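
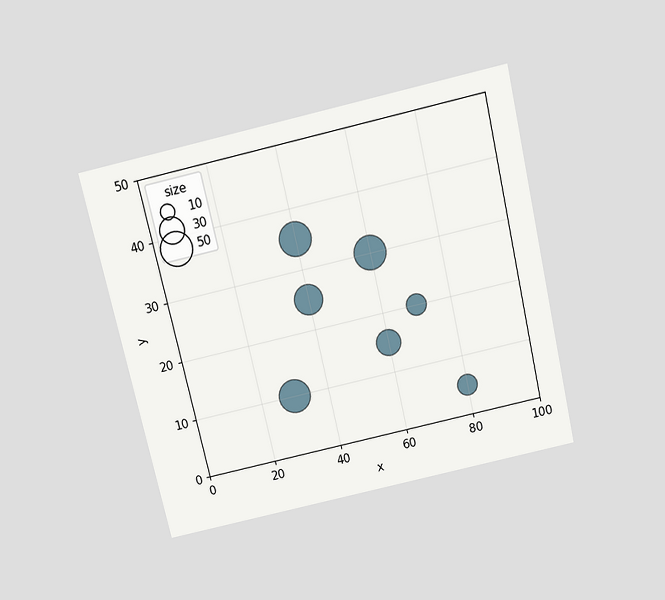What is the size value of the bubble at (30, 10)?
50

The chart is tilted about 13° counter-clockwise and viewed slightly from above. Matching the bubble at (30, 10) against the size legend gives 50.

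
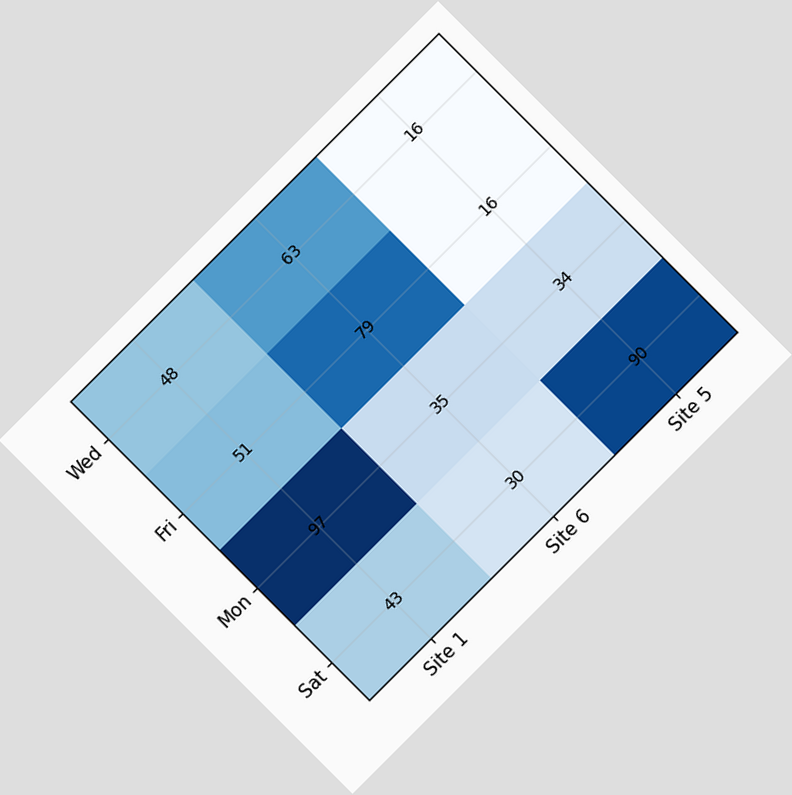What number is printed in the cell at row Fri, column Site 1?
51

The chart is tilted about 45° counter-clockwise. The (Fri, Site 1) cell reads 51.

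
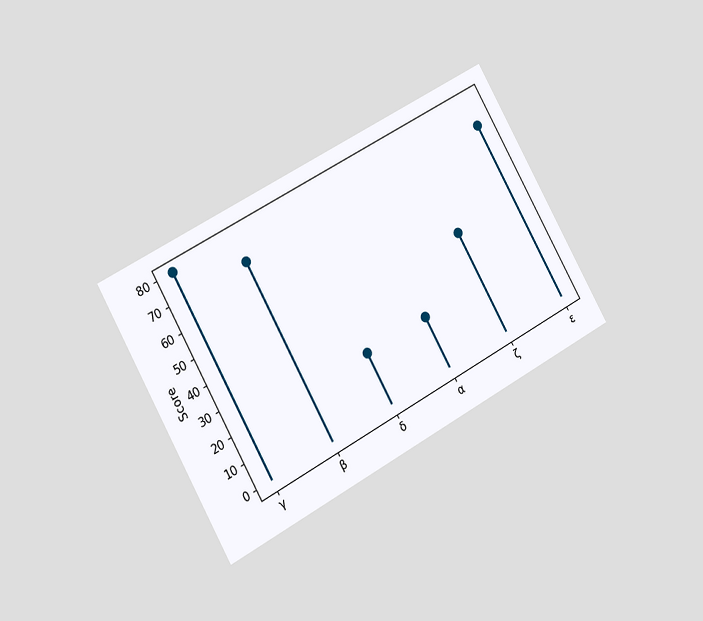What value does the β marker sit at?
70

The chart is tilted about 29° counter-clockwise and viewed slightly from the left. The β marker sits at 70.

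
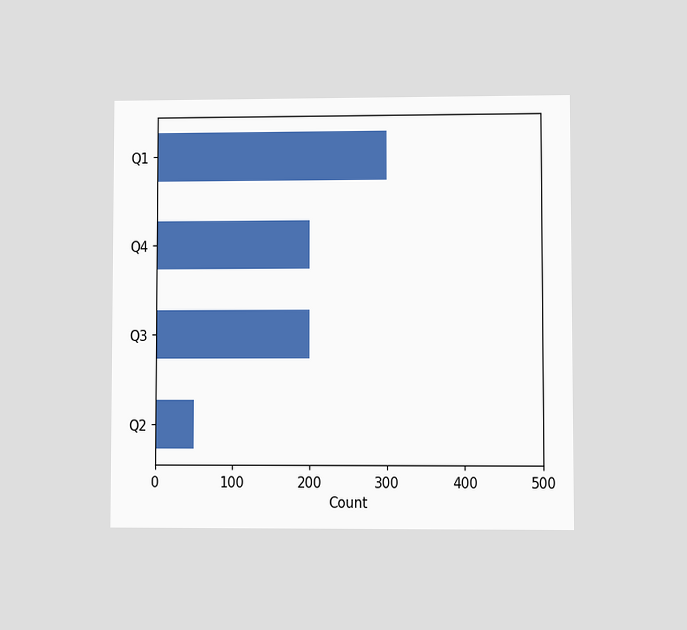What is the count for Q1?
300

The chart is viewed at a slight angle. Reading along the chart's x-axis, the Q1 bar reaches 300.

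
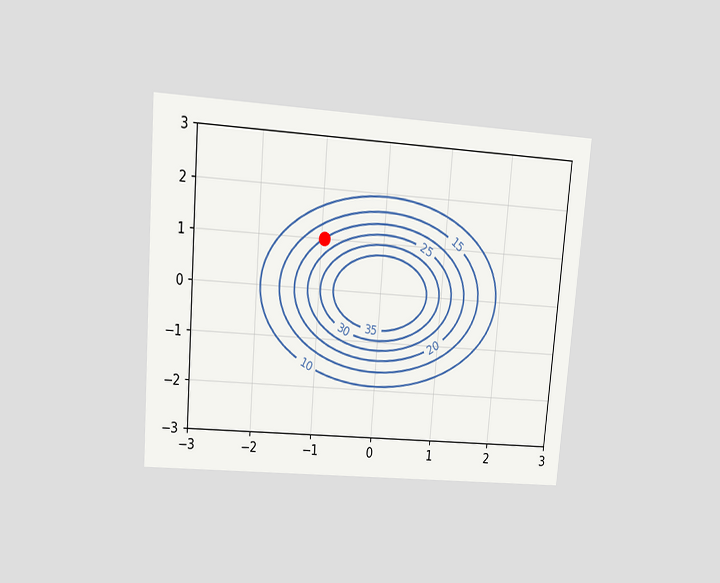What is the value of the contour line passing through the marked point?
20

The chart is tilted about 5° clockwise and viewed at a slight angle. The marked point sits on the contour labelled 20.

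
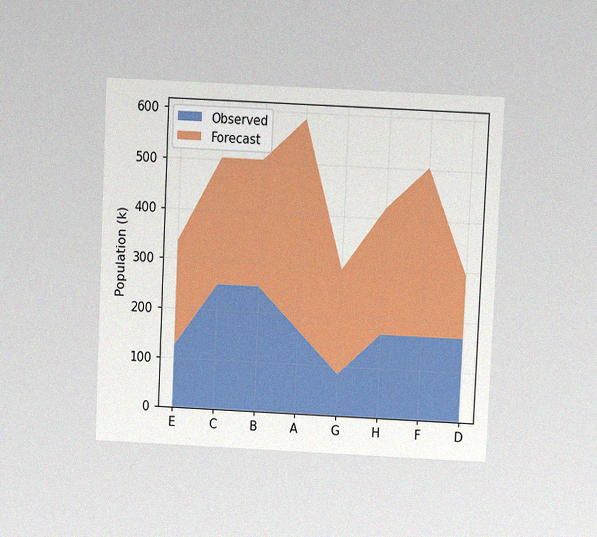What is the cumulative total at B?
The chart is tilted about 3° clockwise and viewed slightly from above, with some photo noise. The stacked total at B reaches 504k.

504k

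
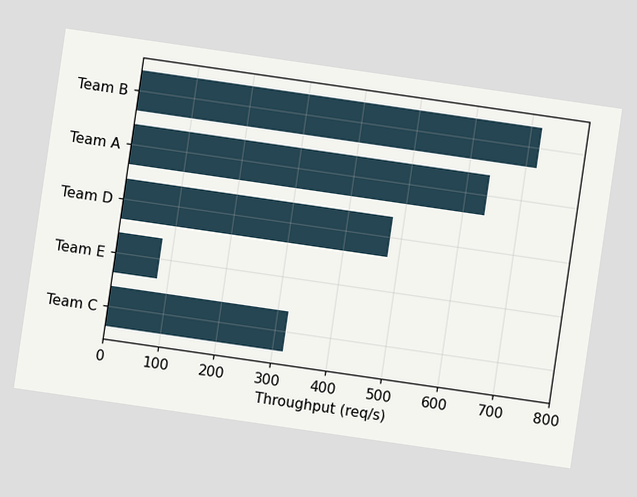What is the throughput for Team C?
320req/s

The chart is tilted about 8° clockwise. Reading along the chart's x-axis, the Team C bar reaches 320req/s.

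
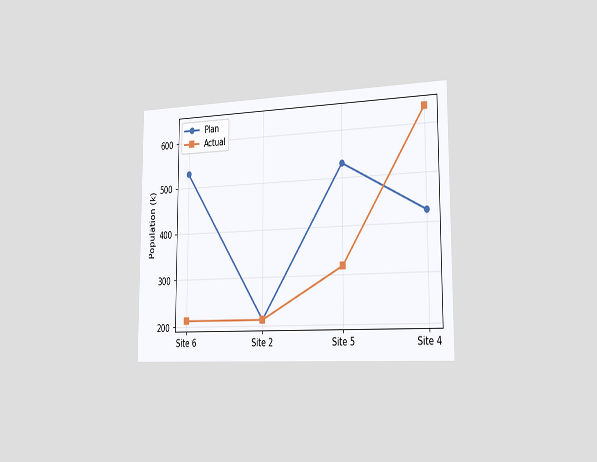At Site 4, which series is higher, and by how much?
The chart is viewed slightly from the right. At Site 4, Actual sits above the other line by 212k.

Actual, by 212k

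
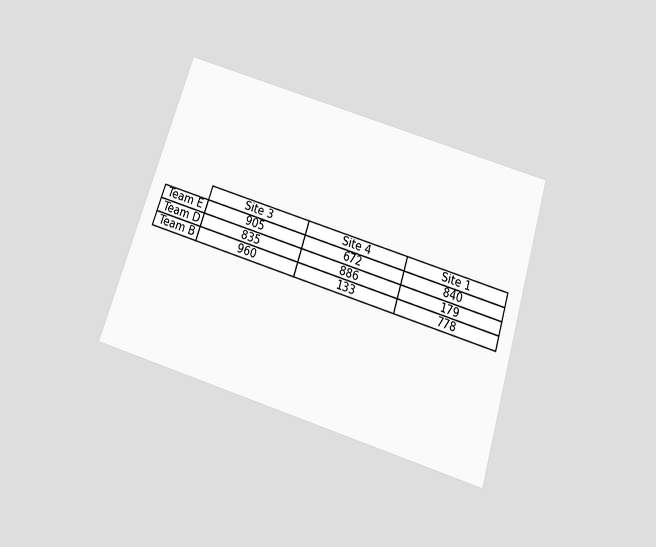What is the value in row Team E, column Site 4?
672

The chart is tilted about 17° clockwise and viewed slightly from below. The (Team E, Site 4) cell reads 672.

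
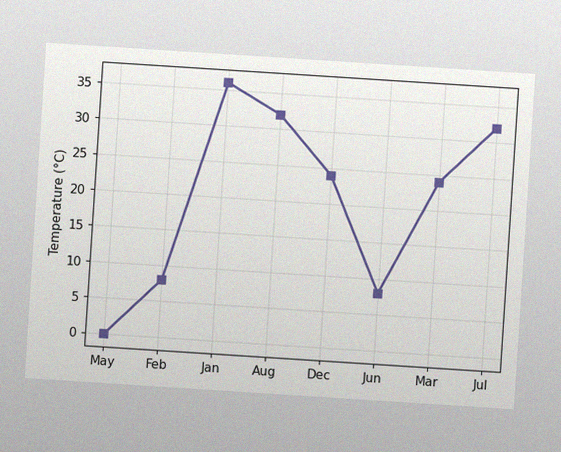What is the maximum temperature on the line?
36°C

The chart is tilted about 4° clockwise, with some photo noise. The highest point is at Jan, and reading across to the y-axis gives 36°C.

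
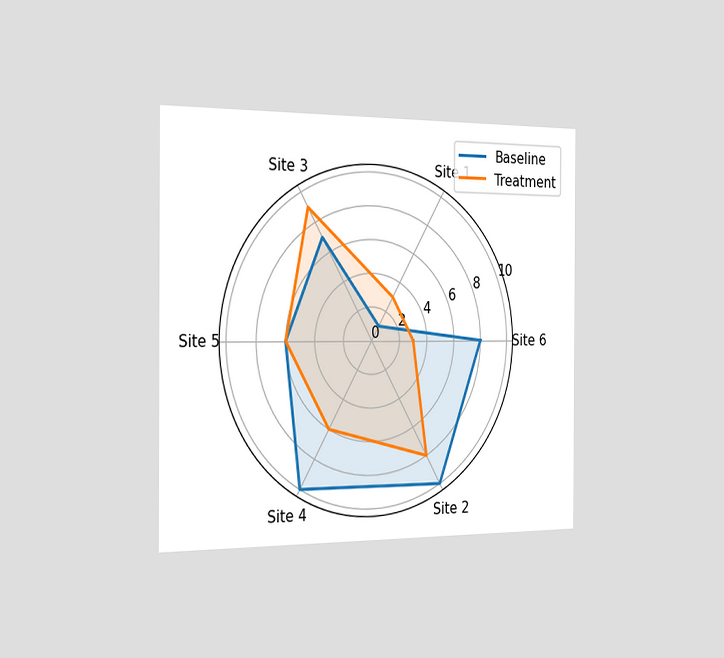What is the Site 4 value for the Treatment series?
The chart is viewed slightly from the left. On the Site 4 axis, Treatment reaches 6.

6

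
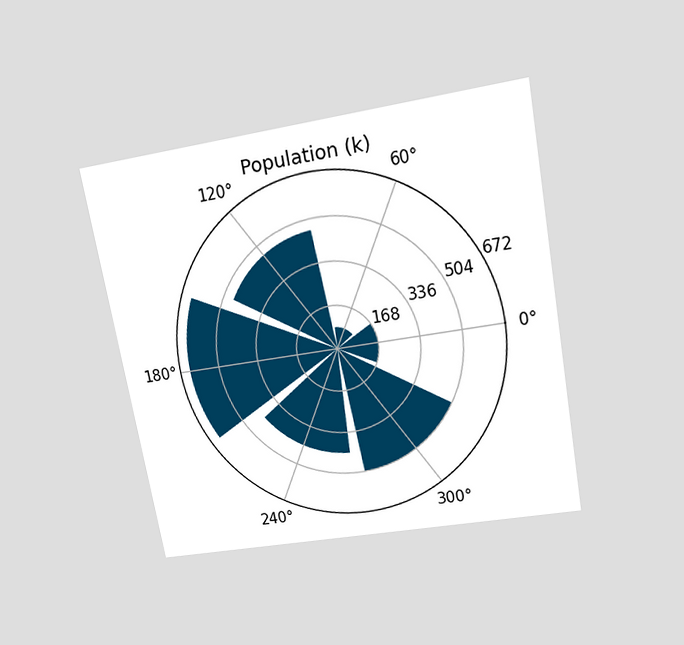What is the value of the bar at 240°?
420k

The chart is tilted about 10° counter-clockwise and viewed slightly from above. The bar at 240° reaches 420k on the radial axis.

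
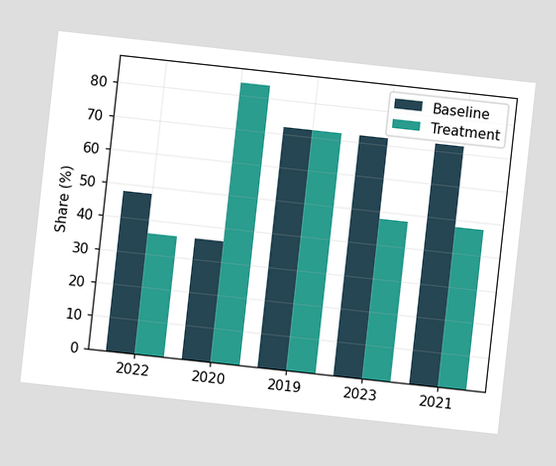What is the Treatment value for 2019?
The chart is tilted about 6° clockwise. The Treatment bar at 2019 reaches 72% on the y-axis.

72%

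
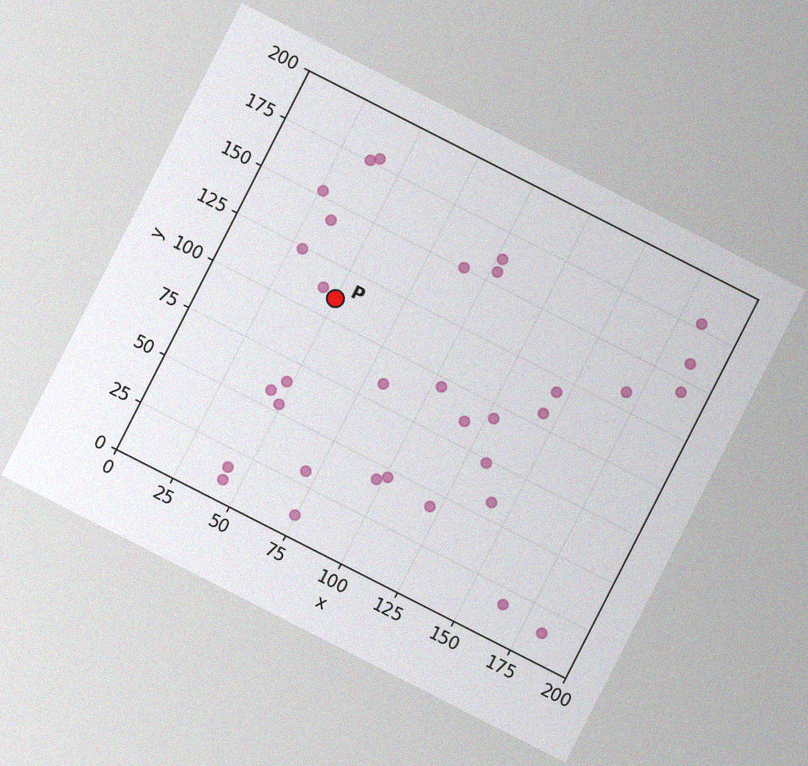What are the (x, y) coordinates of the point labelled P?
(50, 110)

The chart is tilted about 27° clockwise, with some photo noise. Following the gridlines from P to each axis, P sits at (50, 110).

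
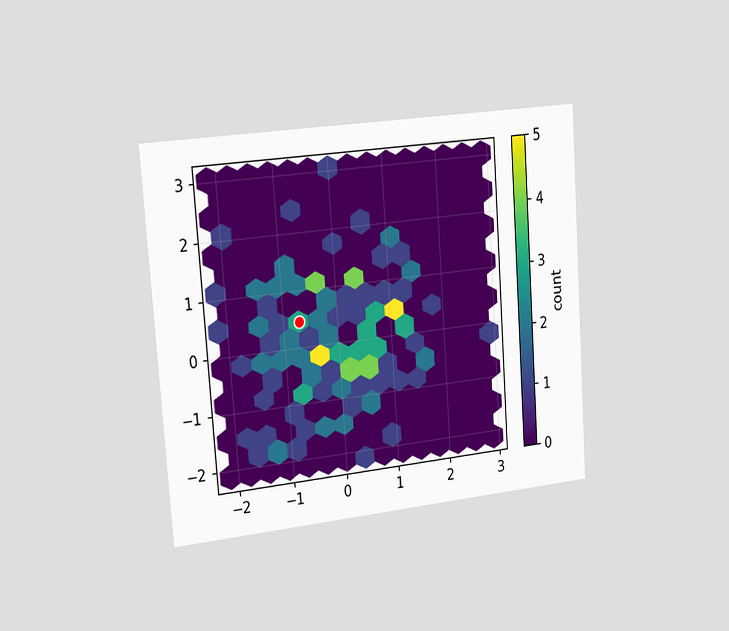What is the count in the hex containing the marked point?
The chart is tilted about 4° counter-clockwise and viewed slightly from the left. The marked hex reads 3 on the colorbar.

3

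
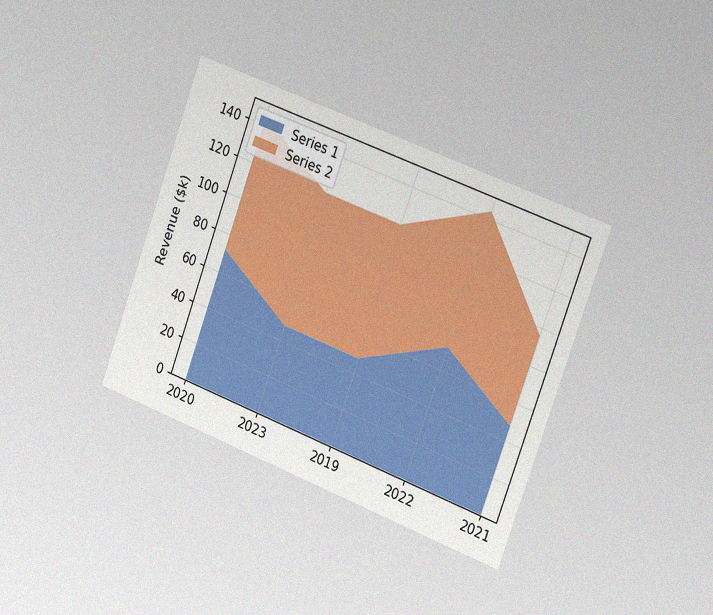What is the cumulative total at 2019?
The chart is tilted about 20° clockwise and viewed slightly from the right, with some photo noise. The stacked total at 2019 reaches $120k.

$120k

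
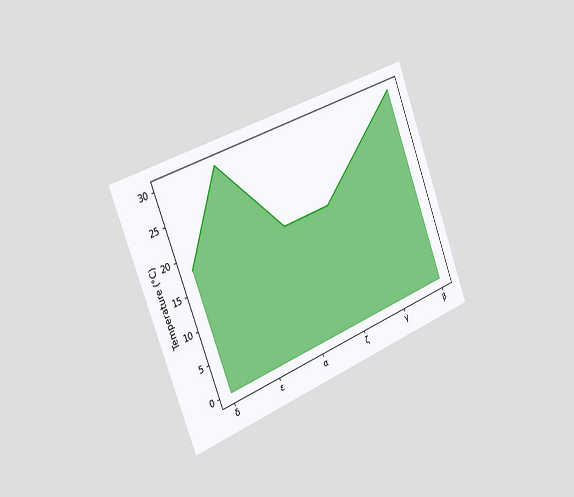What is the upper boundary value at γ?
24°C

The chart is tilted about 21° counter-clockwise and viewed slightly from the left. At γ the upper boundary is at 24°C.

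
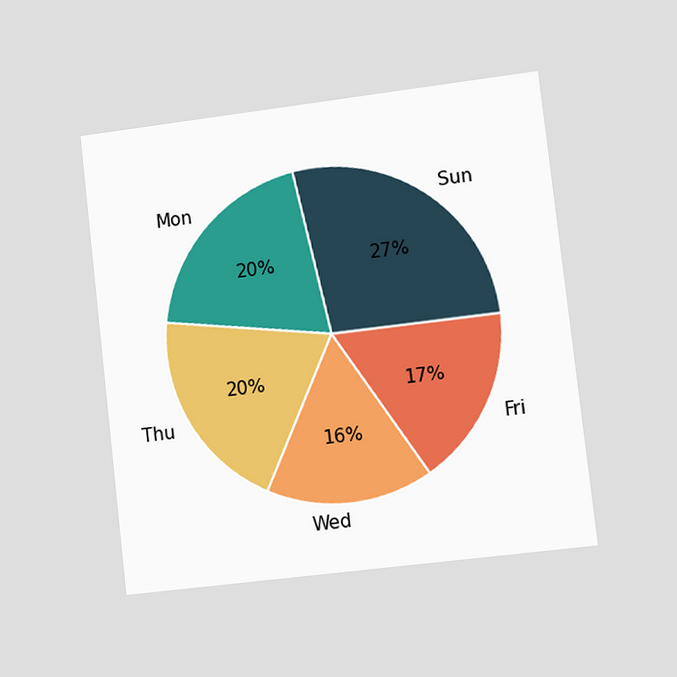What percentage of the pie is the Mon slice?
20%

The chart is tilted about 6° counter-clockwise and viewed slightly from the right. The Mon slice takes up 20% of the pie.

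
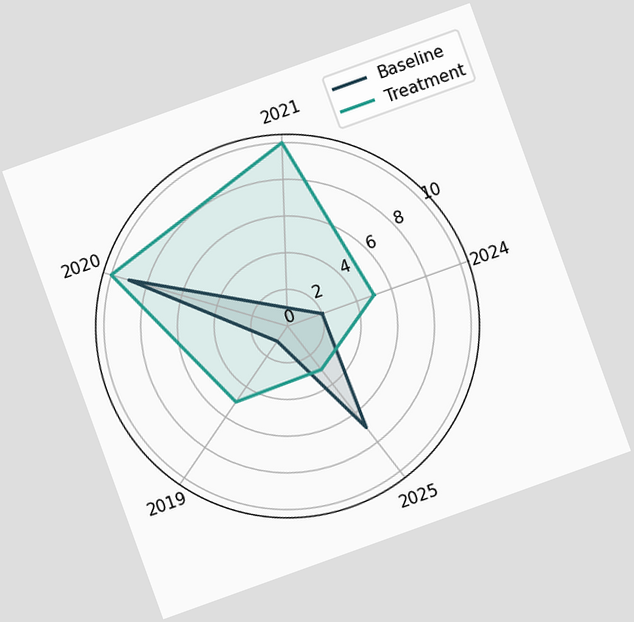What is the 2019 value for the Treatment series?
5

The chart is tilted about 20° counter-clockwise. On the 2019 axis, Treatment reaches 5.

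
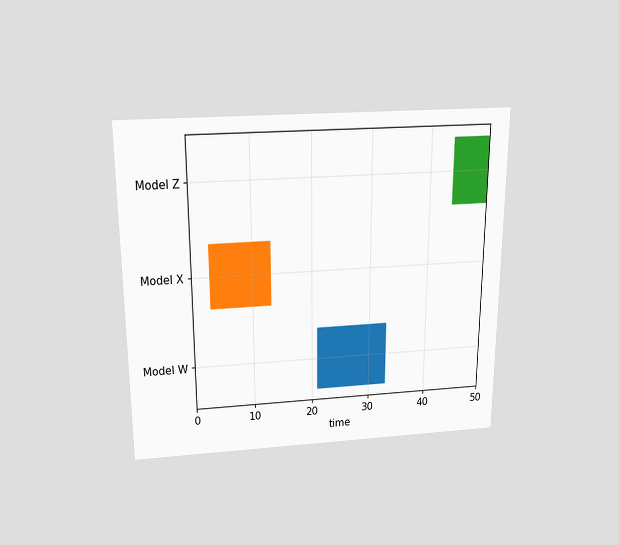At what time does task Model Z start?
44

The chart is viewed slightly from above. The Model Z bar begins at t=44.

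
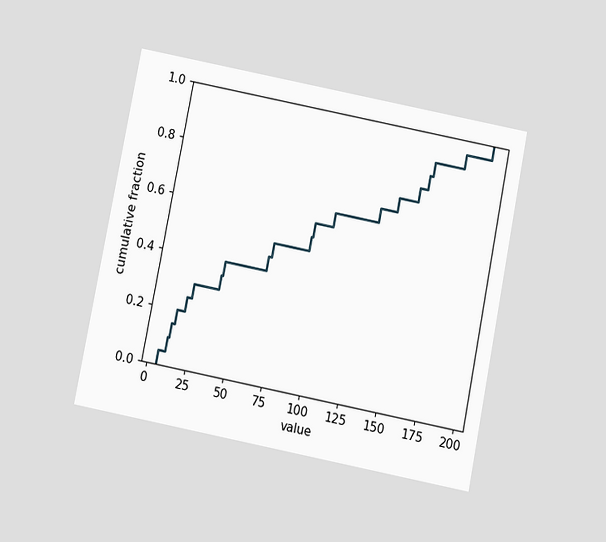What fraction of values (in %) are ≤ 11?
15%

The chart is tilted about 11° clockwise and viewed slightly from below. At x=11 the ECDF step is at 15%.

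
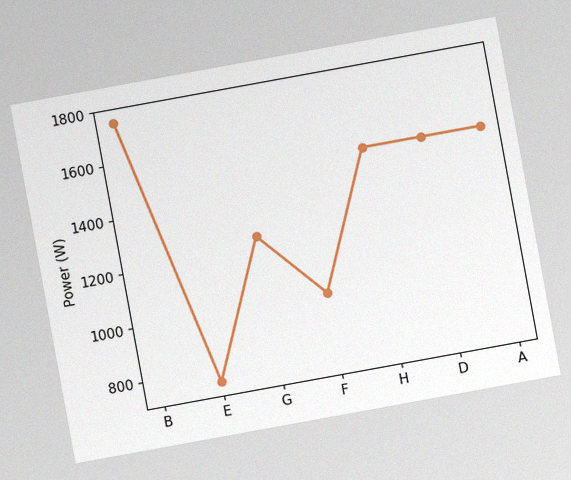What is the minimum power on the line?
750W

The chart is tilted about 10° counter-clockwise, with some photo noise. The lowest point is at E, and reading across to the y-axis gives 750W.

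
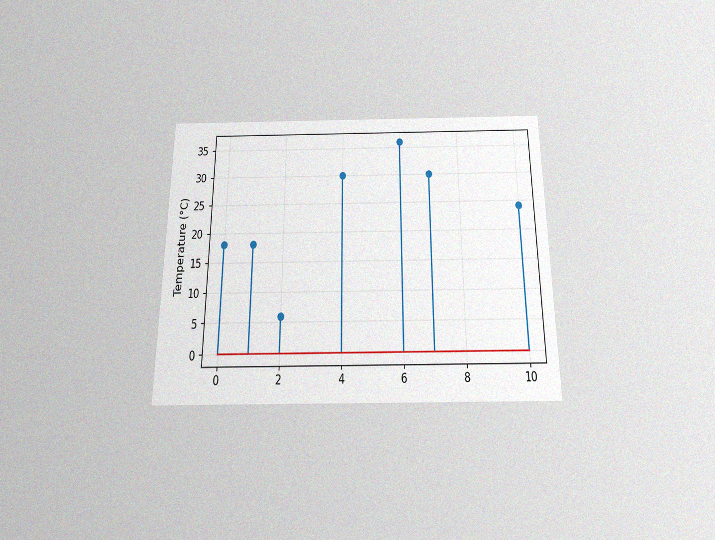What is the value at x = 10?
24°C

The chart is viewed slightly from below, with some photo noise. The stem at x=10 reaches 24°C.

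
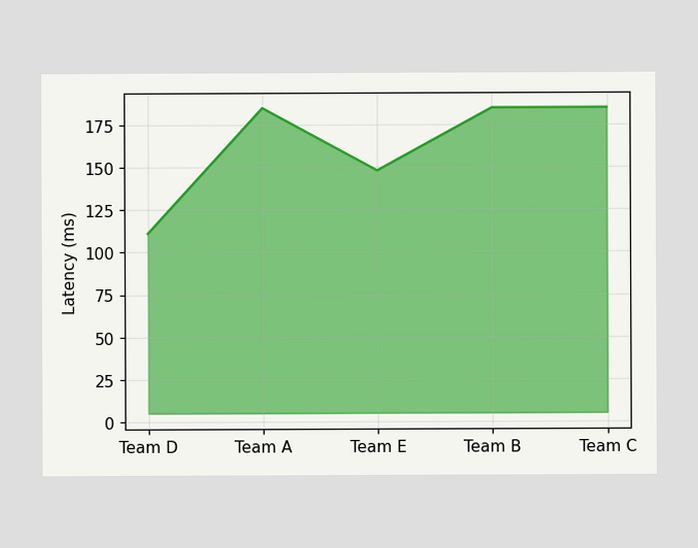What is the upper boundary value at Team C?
185ms

At Team C the upper boundary is at 185ms.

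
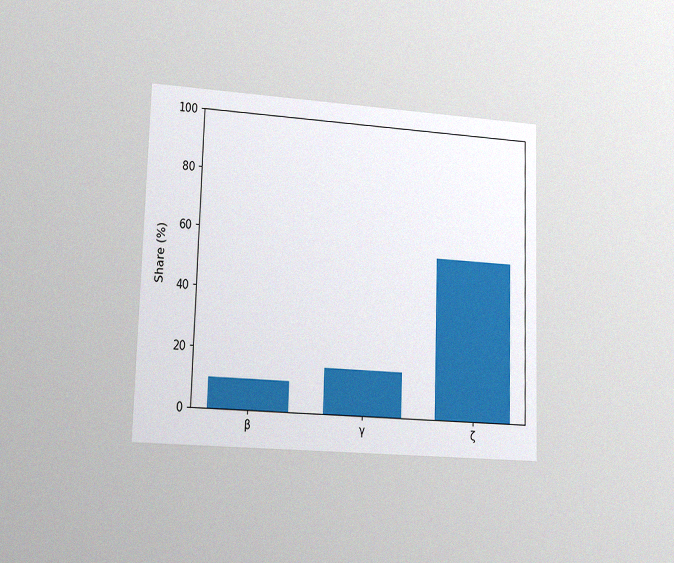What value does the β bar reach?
10%

The chart is viewed slightly from the left, with some photo noise. Reading along the chart's y-axis, the β bar reaches 10%.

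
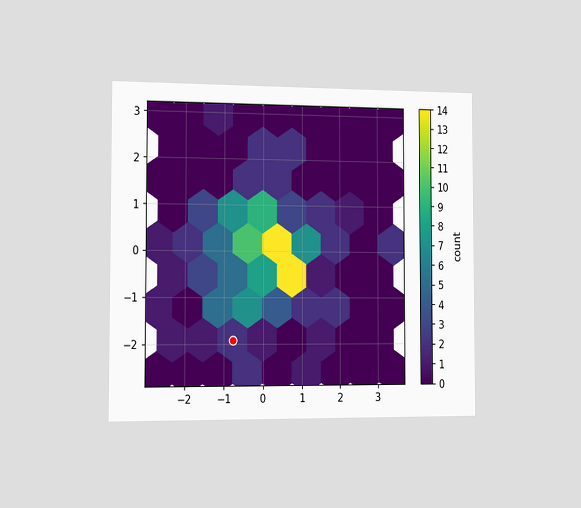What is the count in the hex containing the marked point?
2

The chart is viewed slightly from the left. The marked hex reads 2 on the colorbar.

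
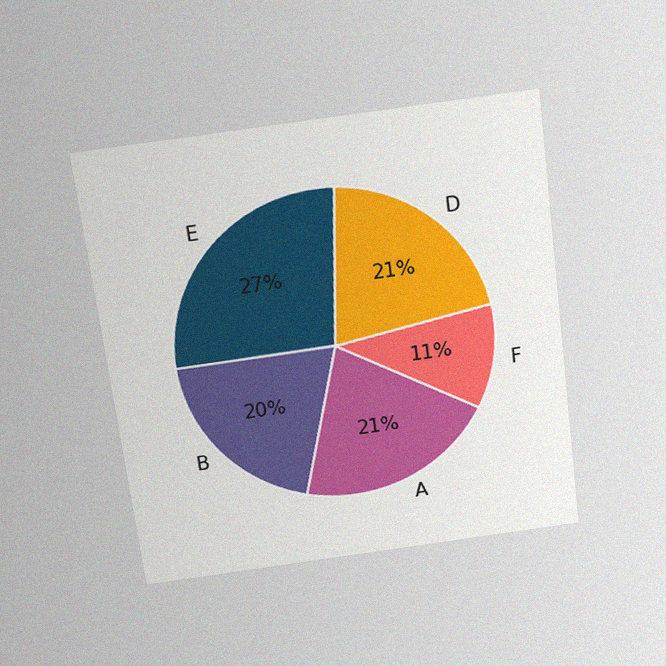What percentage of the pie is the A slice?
The chart is tilted about 7° counter-clockwise and viewed slightly from above, with some photo noise. The A slice takes up 21% of the pie.

21%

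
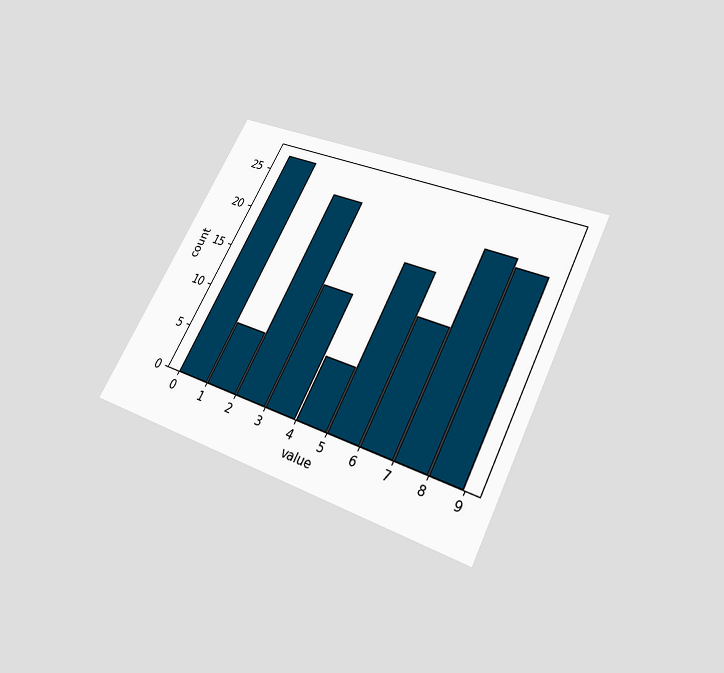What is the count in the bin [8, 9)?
The chart is tilted about 27° clockwise and viewed slightly from below. The [8, 9) bin has height 22.

22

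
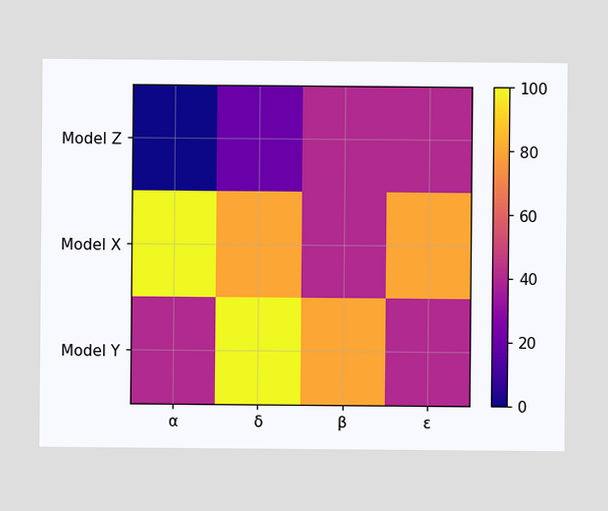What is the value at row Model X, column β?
Matching cell (Model X, β) against the colorbar gives 40.

40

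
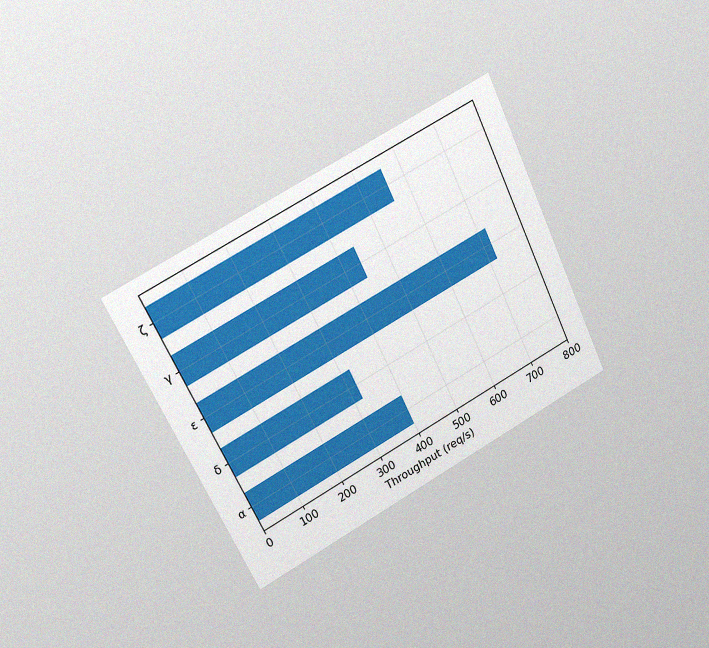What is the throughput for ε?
The chart is tilted about 27° counter-clockwise and viewed at a slight angle, with some photo noise. Reading along the chart's x-axis, the ε bar reaches 720req/s.

720req/s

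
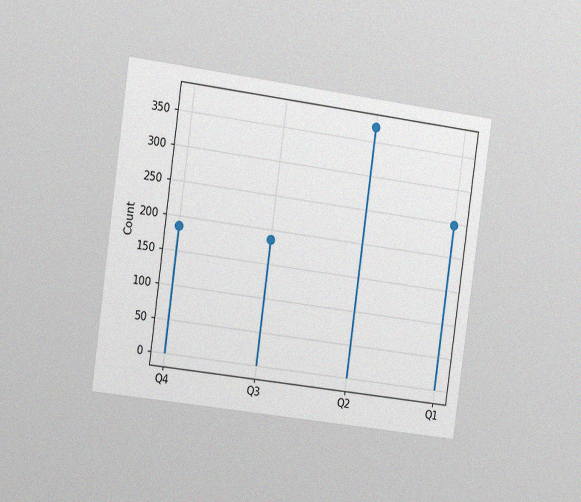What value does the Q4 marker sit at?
186

The chart is tilted about 8° clockwise and viewed slightly from the left, with some photo noise. The Q4 marker sits at 186.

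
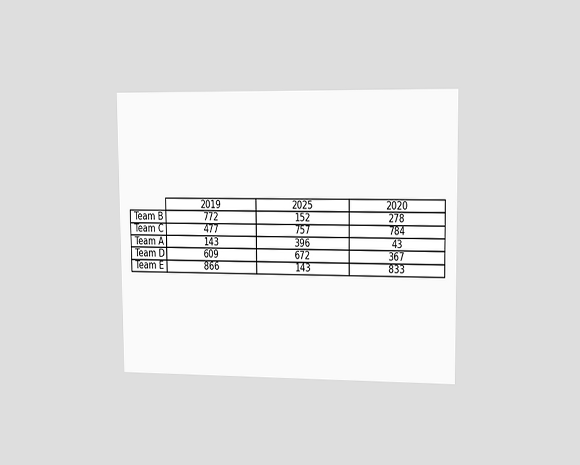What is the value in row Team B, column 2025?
152

The chart is viewed slightly from the right. The (Team B, 2025) cell reads 152.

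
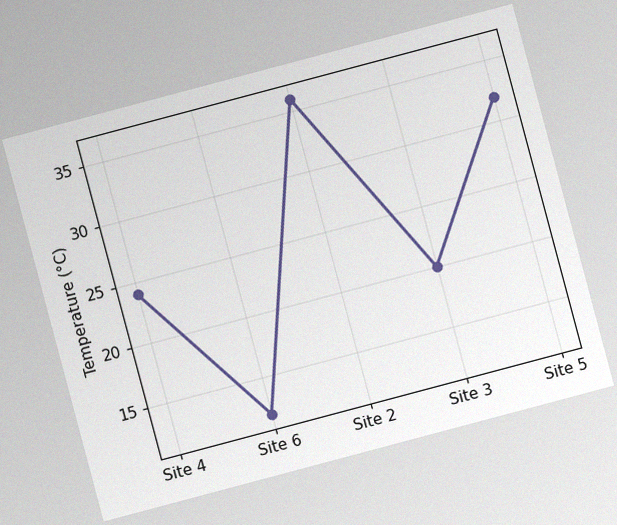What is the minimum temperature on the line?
The chart is tilted about 15° counter-clockwise, with some photo noise. The lowest point is at Site 6, and reading across to the y-axis gives 12°C.

12°C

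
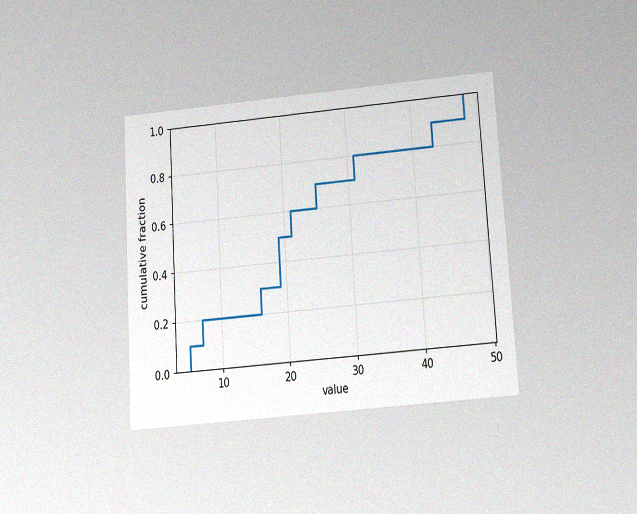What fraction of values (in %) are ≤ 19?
The chart is tilted about 4° counter-clockwise and viewed slightly from below, with some photo noise. At x=19 the ECDF step is at 50%.

50%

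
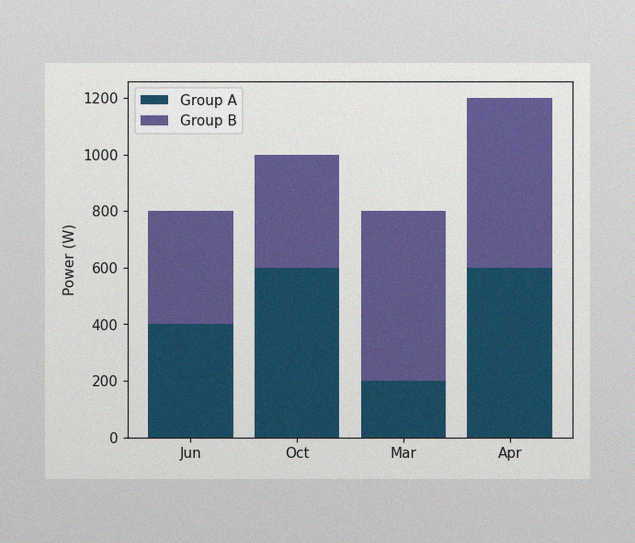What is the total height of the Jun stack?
The image has some photo noise and uneven lighting. The Jun stack's top reaches 800W on the y-axis.

800W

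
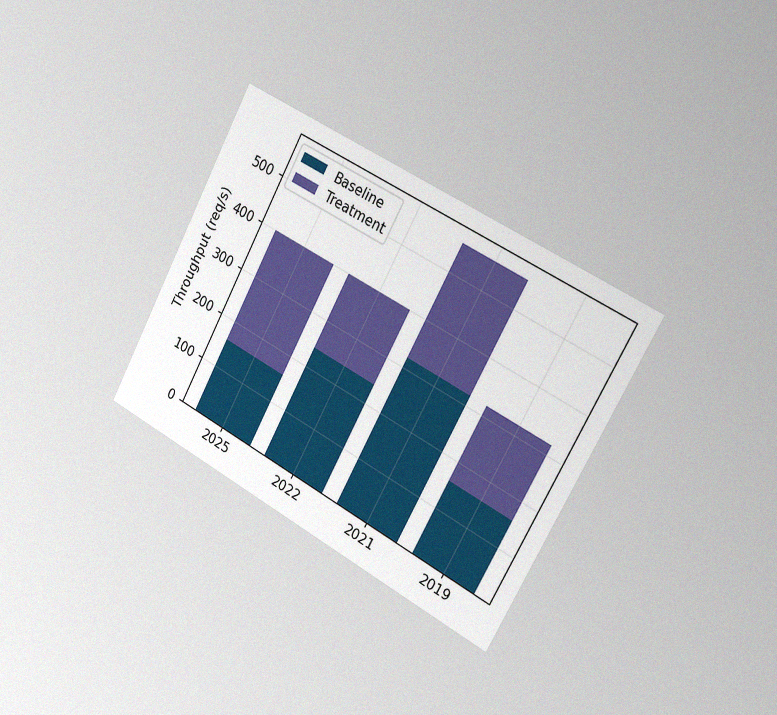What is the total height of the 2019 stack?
320req/s

The chart is tilted about 28° clockwise and viewed slightly from the right, with some photo noise. The 2019 stack's top reaches 320req/s on the y-axis.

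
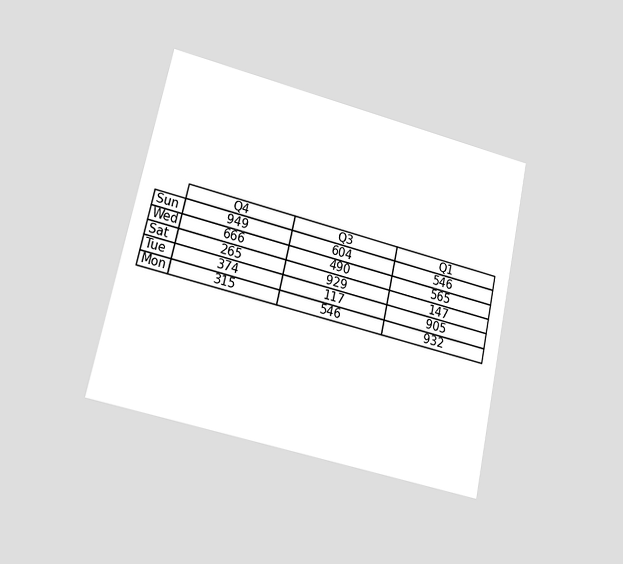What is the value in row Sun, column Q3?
604

The chart is tilted about 12° clockwise and viewed at a slight angle. The (Sun, Q3) cell reads 604.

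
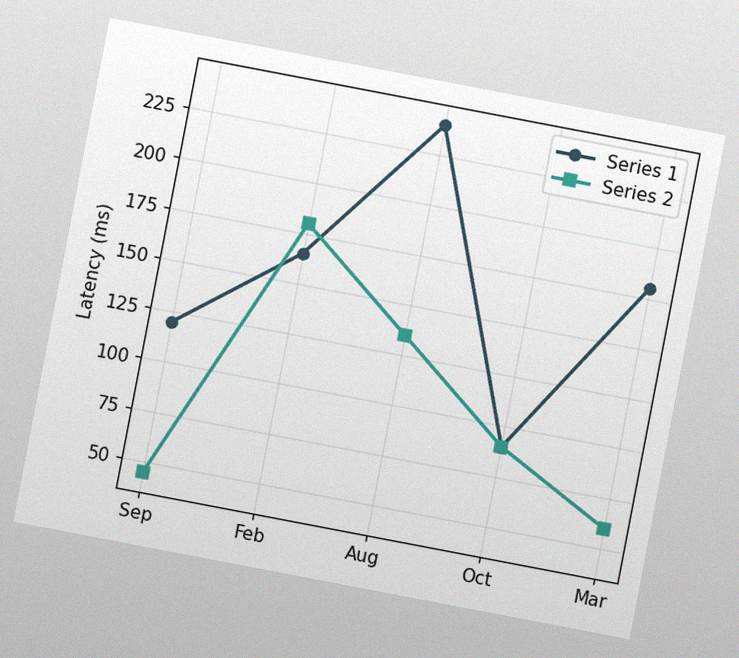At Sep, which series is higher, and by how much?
The chart is tilted about 11° clockwise, with some photo noise. At Sep, Series 1 sits above the other line by 75ms.

Series 1, by 75ms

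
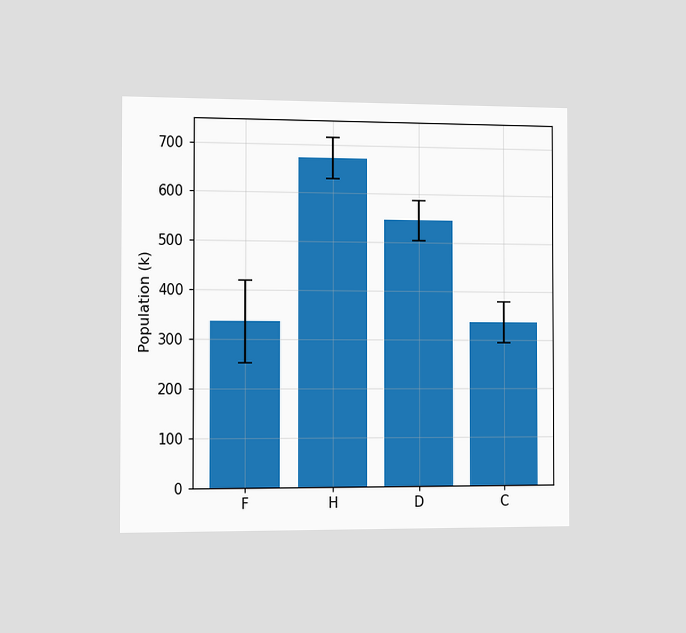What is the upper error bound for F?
420k

The chart is viewed slightly from the left. The F bar's upper whisker reaches 420k.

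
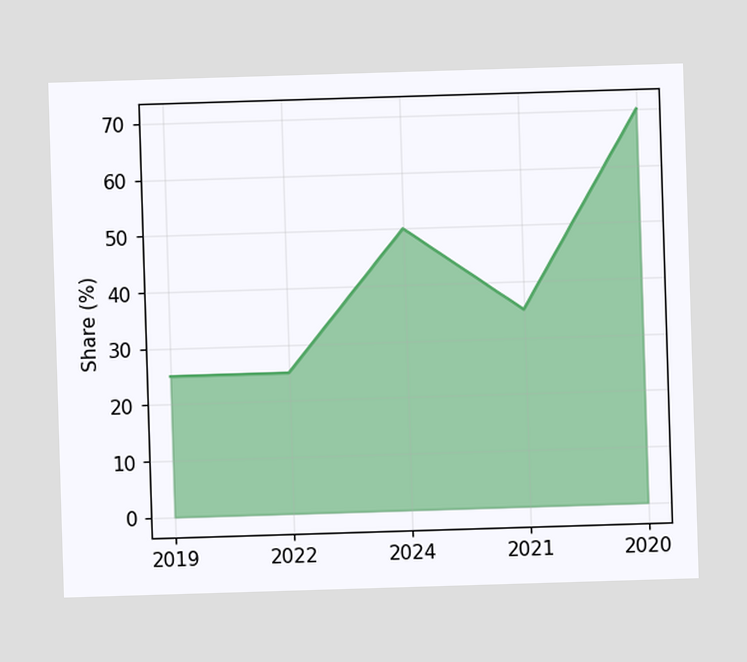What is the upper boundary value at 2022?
25%

At 2022 the upper boundary is at 25%.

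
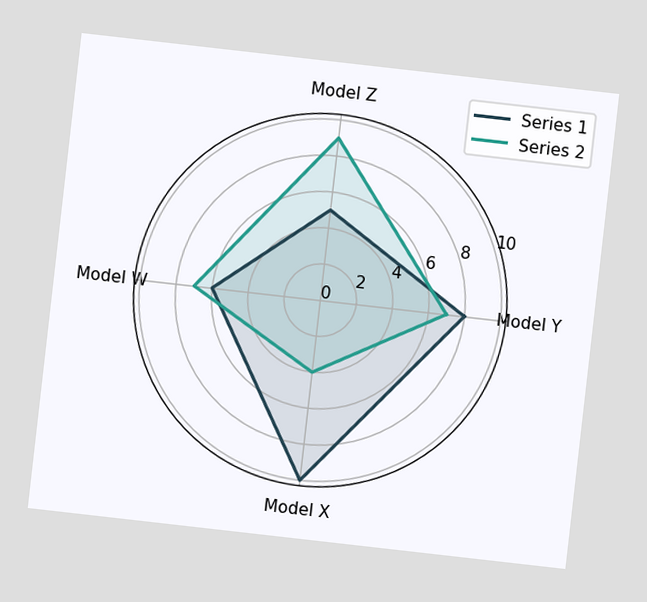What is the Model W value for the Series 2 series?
The chart is tilted about 6° clockwise. On the Model W axis, Series 2 reaches 7.

7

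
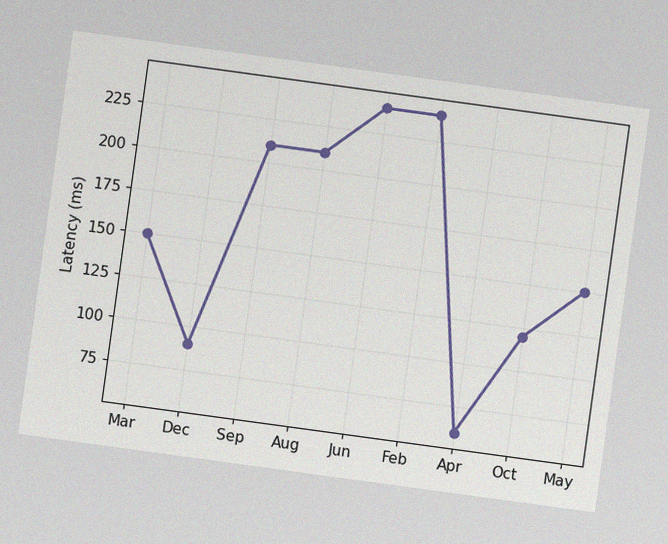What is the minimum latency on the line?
60ms

The chart is tilted about 8° clockwise, with some photo noise. The lowest point is at Apr, and reading across to the y-axis gives 60ms.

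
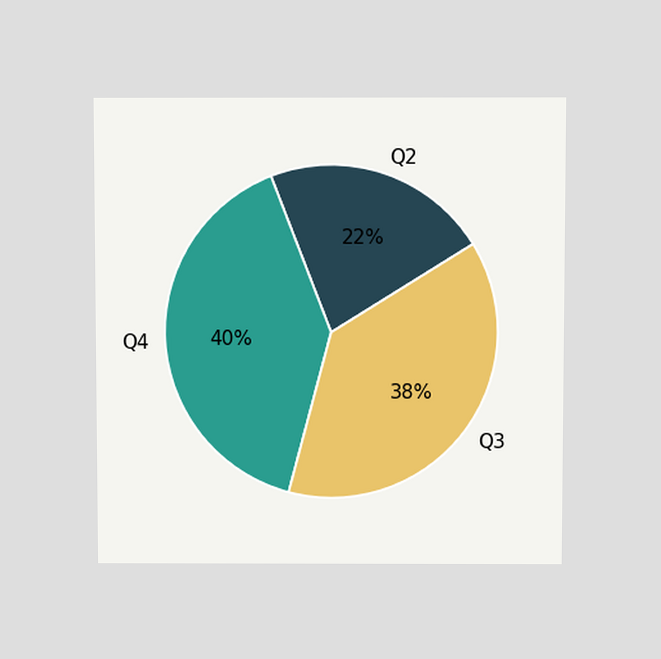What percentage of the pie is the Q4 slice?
The chart is viewed slightly from above. The Q4 slice takes up 40% of the pie.

40%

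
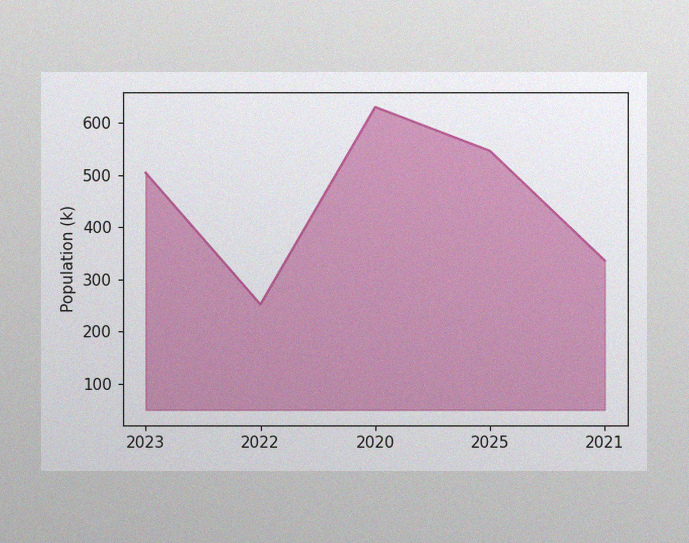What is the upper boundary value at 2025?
546k

The image has some photo noise and uneven lighting. At 2025 the upper boundary is at 546k.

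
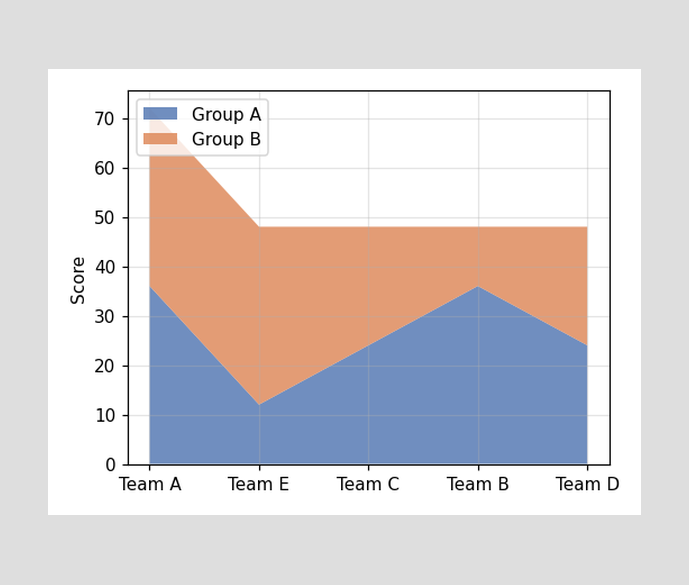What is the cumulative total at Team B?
48

The stacked total at Team B reaches 48.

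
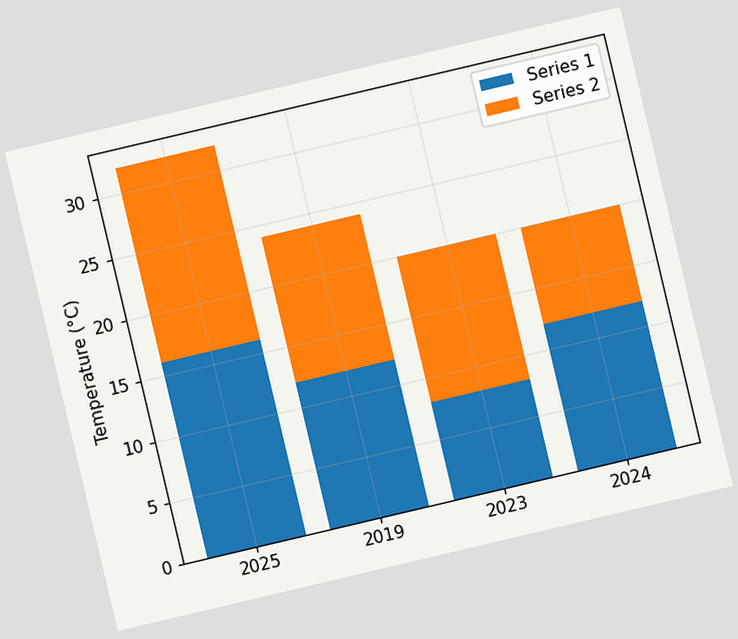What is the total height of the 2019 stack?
24°C

The chart is tilted about 13° counter-clockwise. The 2019 stack's top reaches 24°C on the y-axis.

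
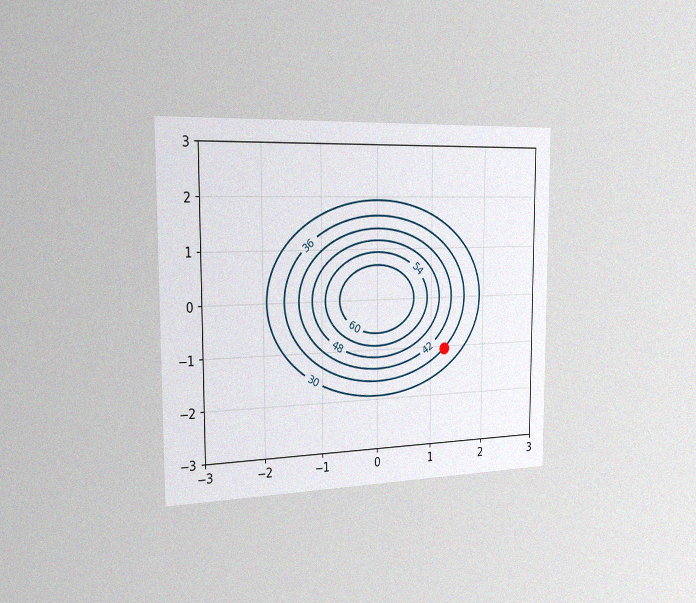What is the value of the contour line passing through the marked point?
The chart is viewed slightly from the left, with some photo noise. The marked point sits on the contour labelled 36.

36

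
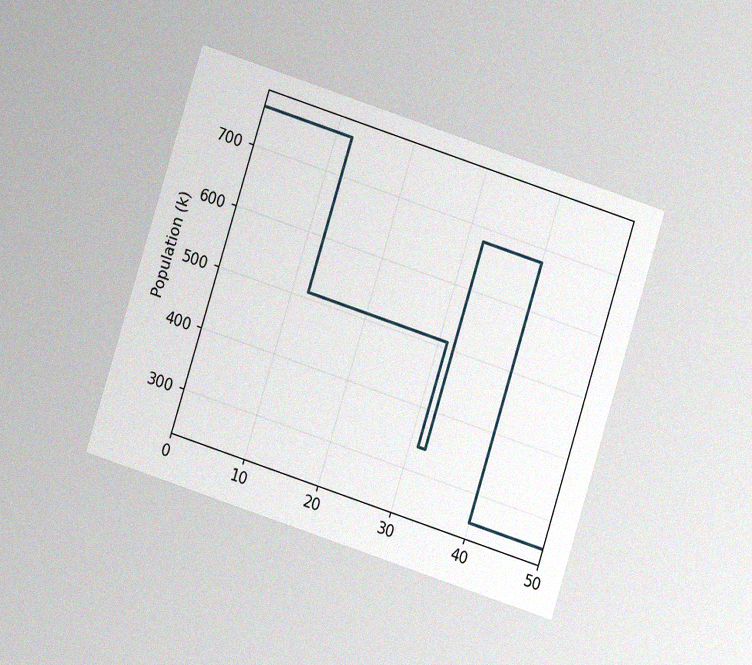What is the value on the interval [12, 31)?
510k

The chart is tilted about 18° clockwise and viewed at a slight angle, with some photo noise. On [12, 31) the step sits at 510k.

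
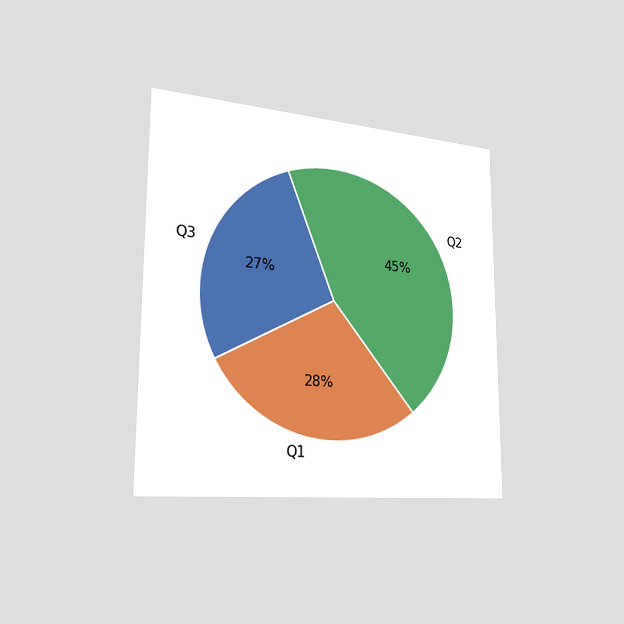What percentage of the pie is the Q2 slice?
The chart is viewed slightly from the left. The Q2 slice takes up 45% of the pie.

45%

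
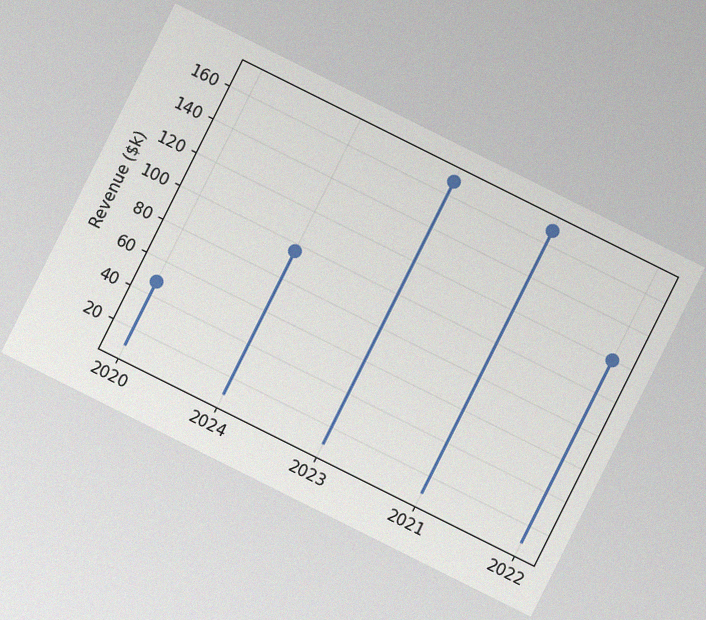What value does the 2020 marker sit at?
$48k

The chart is tilted about 27° clockwise, with some photo noise. The 2020 marker sits at $48k.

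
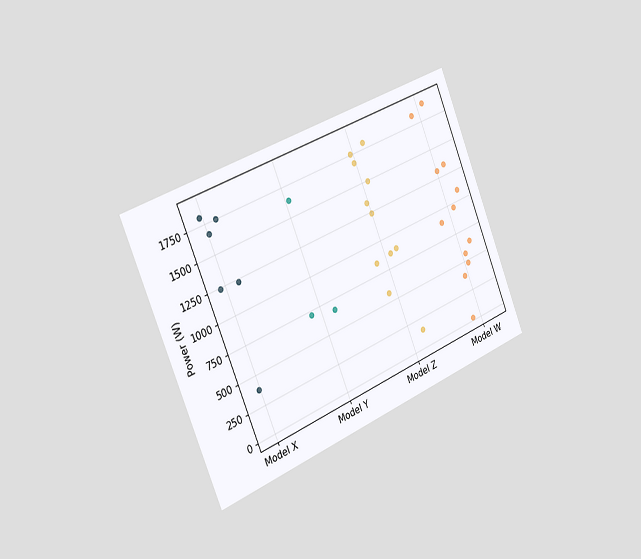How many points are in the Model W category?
12

The chart is tilted about 23° counter-clockwise and viewed slightly from the left. Counting the markers in the Model W column gives 12.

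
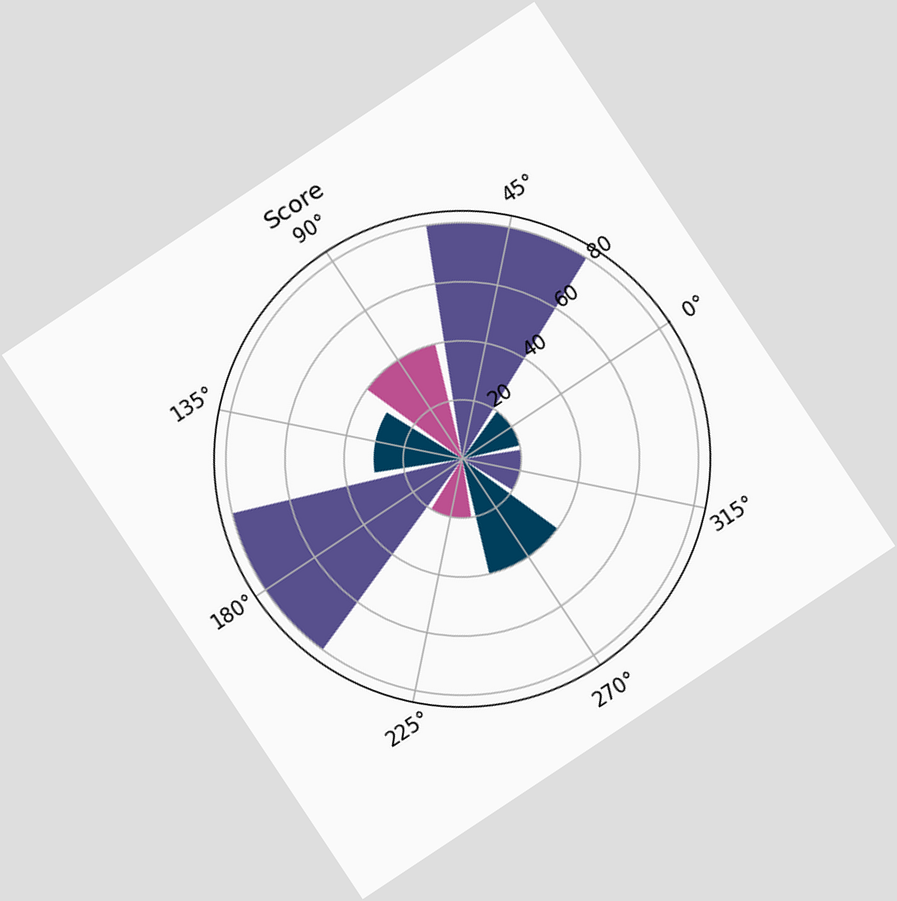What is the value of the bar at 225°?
20

The chart is tilted about 34° counter-clockwise. The bar at 225° reaches 20 on the radial axis.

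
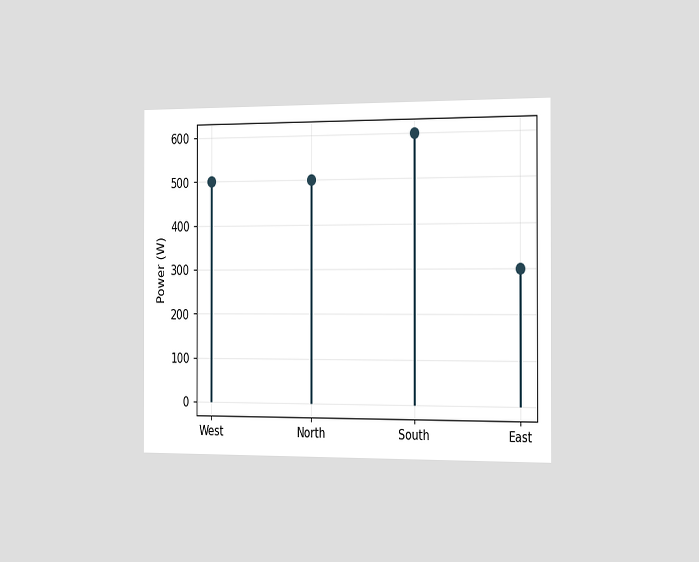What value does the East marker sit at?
The chart is viewed slightly from the right. The East marker sits at 300W.

300W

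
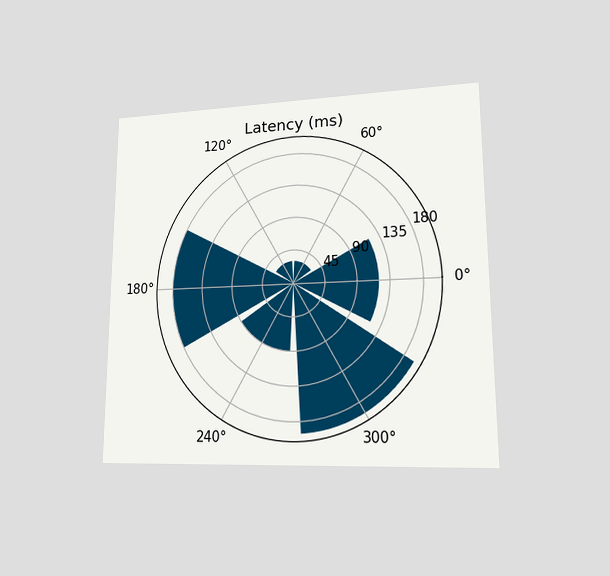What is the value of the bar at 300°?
195ms

The chart is viewed at a slight angle. The bar at 300° reaches 195ms on the radial axis.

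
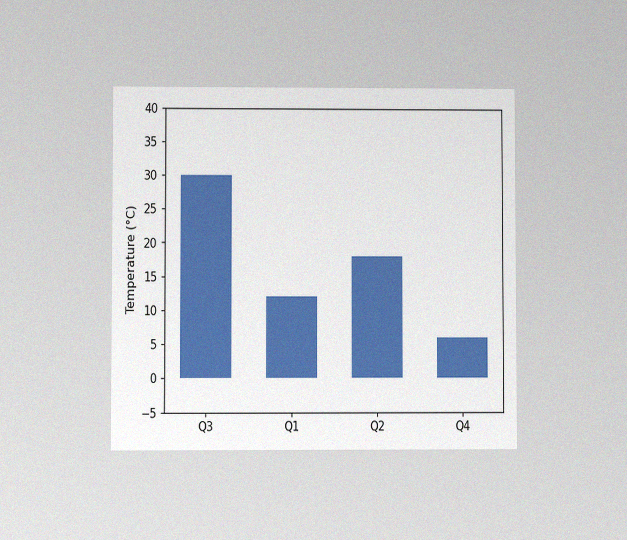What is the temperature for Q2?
18°C

The chart is viewed at a slight angle, with some photo noise. Reading along the chart's y-axis, the Q2 bar reaches 18°C.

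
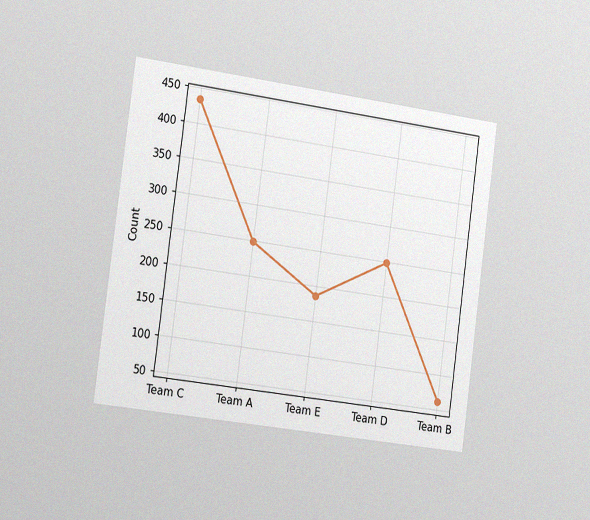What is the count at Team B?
The chart is tilted about 8° clockwise and viewed slightly from the left, with some photo noise. At Team B, the line is at 62.

62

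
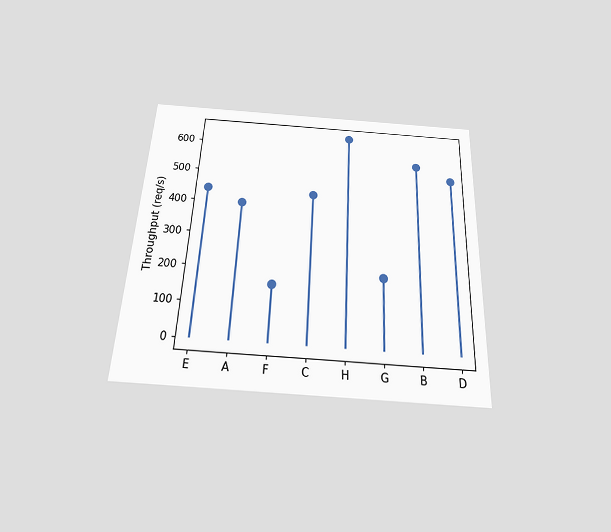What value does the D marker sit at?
520req/s

The chart is tilted about 3° clockwise and viewed slightly from below. The D marker sits at 520req/s.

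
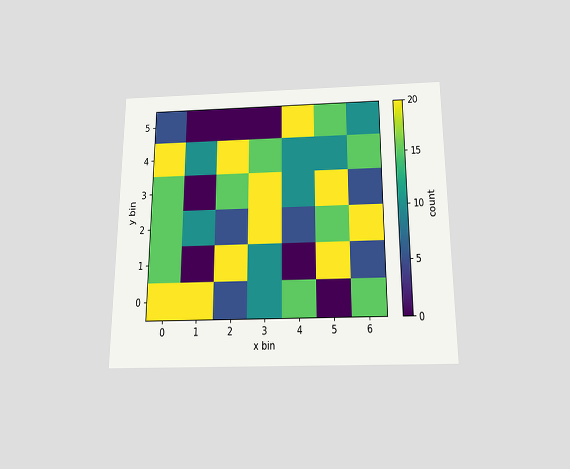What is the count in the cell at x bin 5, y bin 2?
15

The chart is viewed slightly from below. Matching the cell (5, 2) against the colorbar gives 15.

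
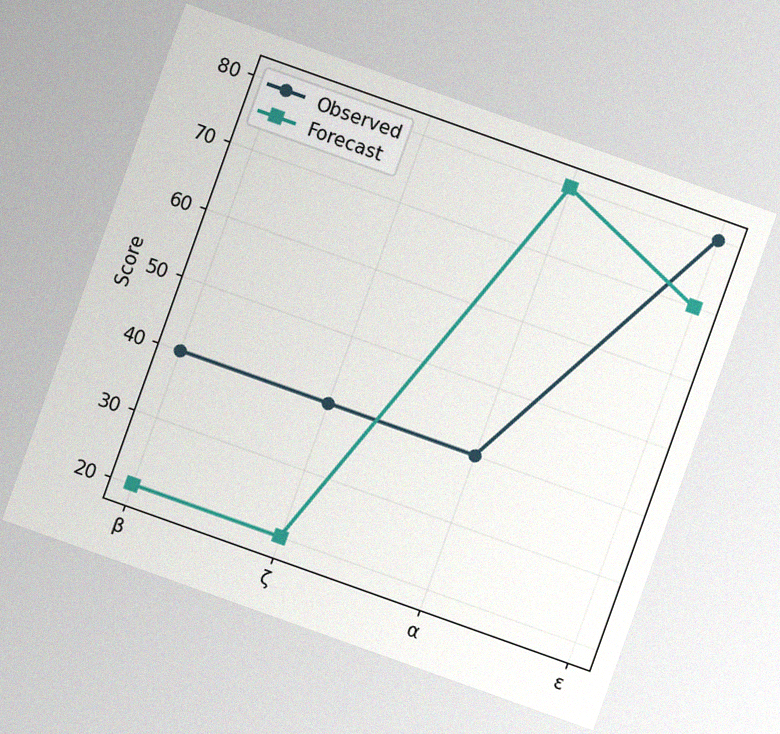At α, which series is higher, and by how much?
Forecast, by 40

The chart is tilted about 20° clockwise, with some photo noise. At α, Forecast sits above the other line by 40.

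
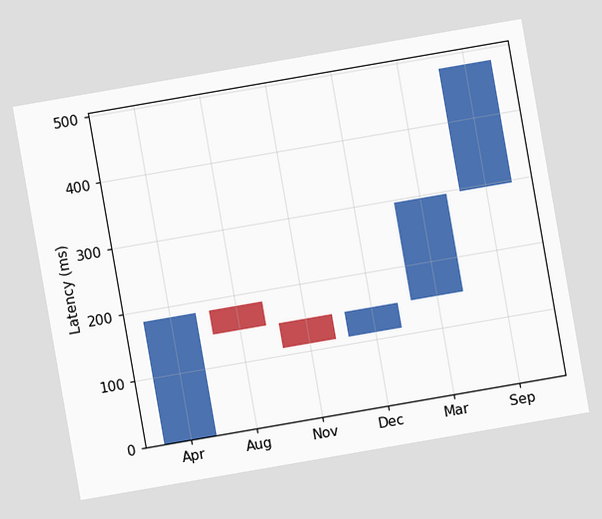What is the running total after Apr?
185ms

The chart is tilted about 10° counter-clockwise. After Apr the running total reaches 185ms.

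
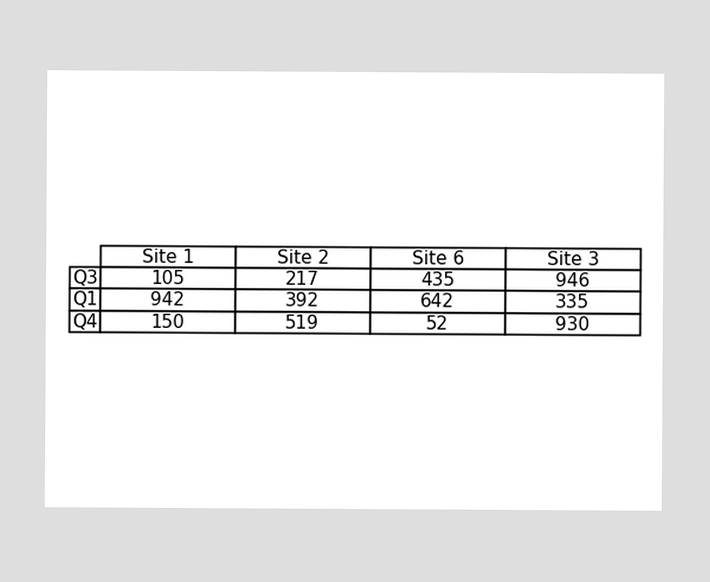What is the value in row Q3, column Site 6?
435

The (Q3, Site 6) cell reads 435.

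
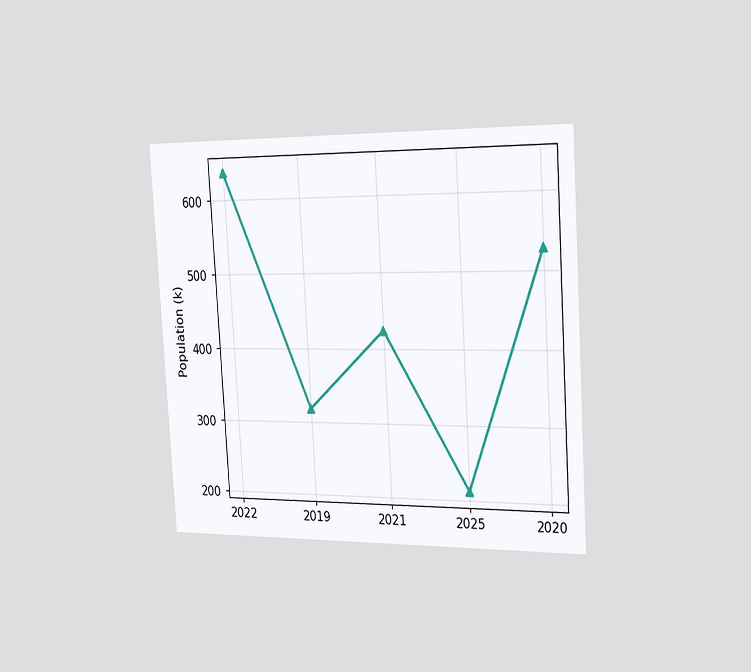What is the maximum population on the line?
636k

The chart is tilted about 4° counter-clockwise and viewed slightly from the right. The highest point is at 2022, and reading across to the y-axis gives 636k.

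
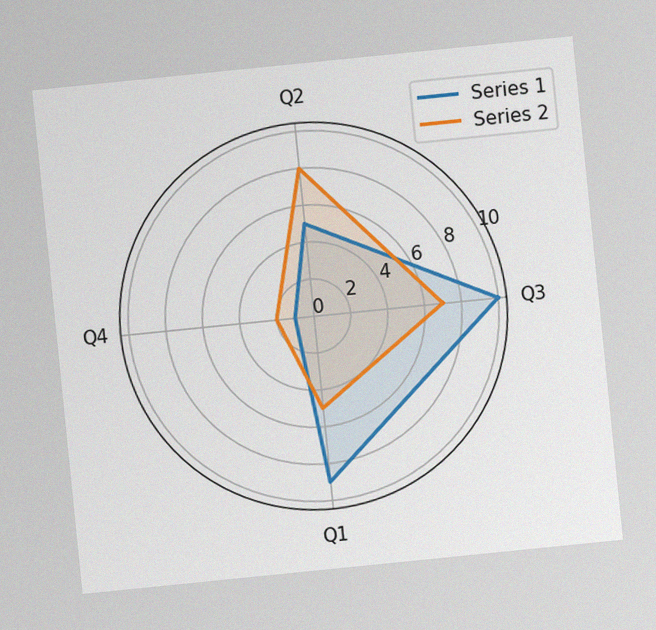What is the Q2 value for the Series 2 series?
The chart is tilted about 6° counter-clockwise, with some photo noise. On the Q2 axis, Series 2 reaches 8.

8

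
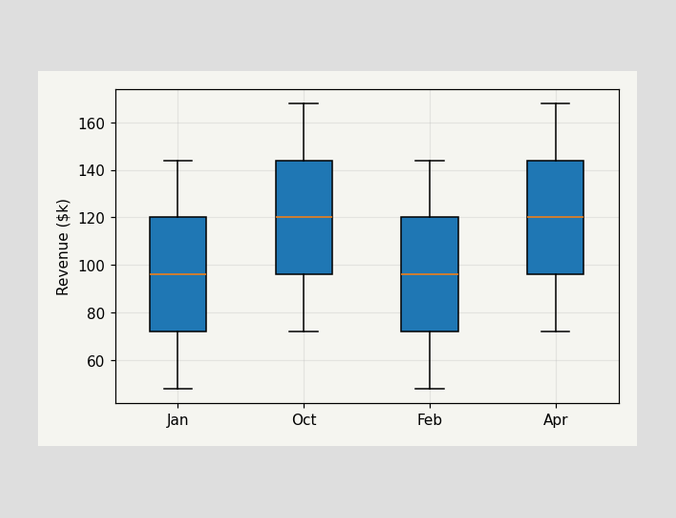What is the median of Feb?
The median line in the Feb box sits at $96k.

$96k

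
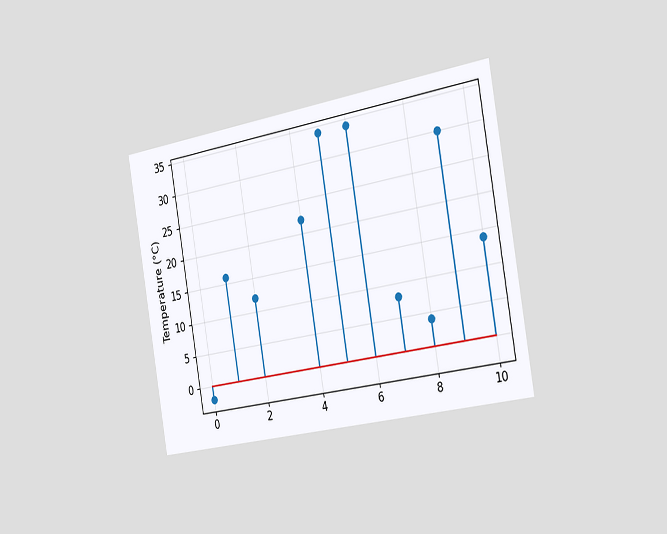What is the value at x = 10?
14°C

The chart is tilted about 10° counter-clockwise and viewed slightly from the right. The stem at x=10 reaches 14°C.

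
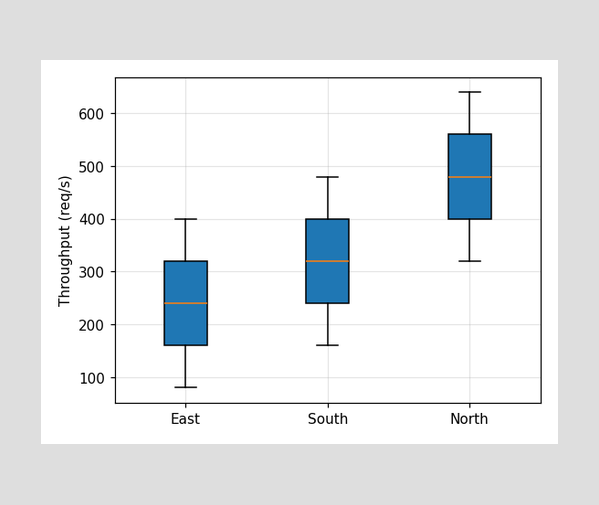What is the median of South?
The median line in the South box sits at 320req/s.

320req/s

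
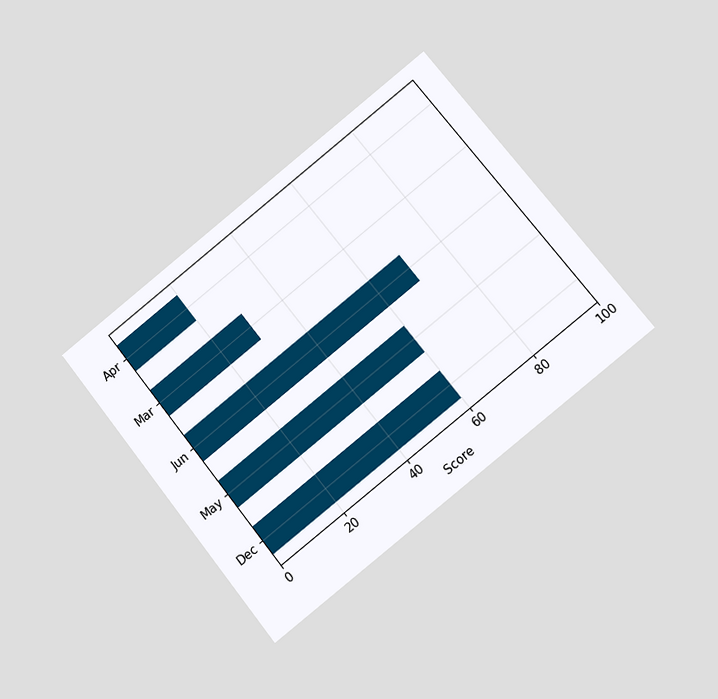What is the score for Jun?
The chart is tilted about 39° counter-clockwise and viewed at a slight angle. Reading along the chart's x-axis, the Jun bar reaches 70.

70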